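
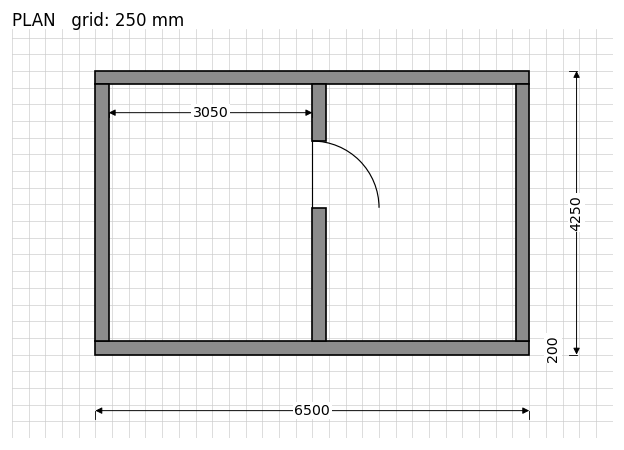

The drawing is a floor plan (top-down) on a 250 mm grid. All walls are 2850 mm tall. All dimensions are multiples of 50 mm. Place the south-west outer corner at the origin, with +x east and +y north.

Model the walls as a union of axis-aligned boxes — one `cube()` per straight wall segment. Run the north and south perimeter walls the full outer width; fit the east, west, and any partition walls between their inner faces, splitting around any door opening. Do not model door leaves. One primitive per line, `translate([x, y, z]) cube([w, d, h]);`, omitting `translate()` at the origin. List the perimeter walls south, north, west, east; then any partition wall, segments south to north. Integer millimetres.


cube([6500, 200, 2850]);
translate([0, 4050, 0]) cube([6500, 200, 2850]);
translate([0, 200, 0]) cube([200, 3850, 2850]);
translate([6300, 200, 0]) cube([200, 3850, 2850]);
translate([3250, 200, 0]) cube([200, 2000, 2850]);
translate([3250, 3200, 0]) cube([200, 850, 2850]);


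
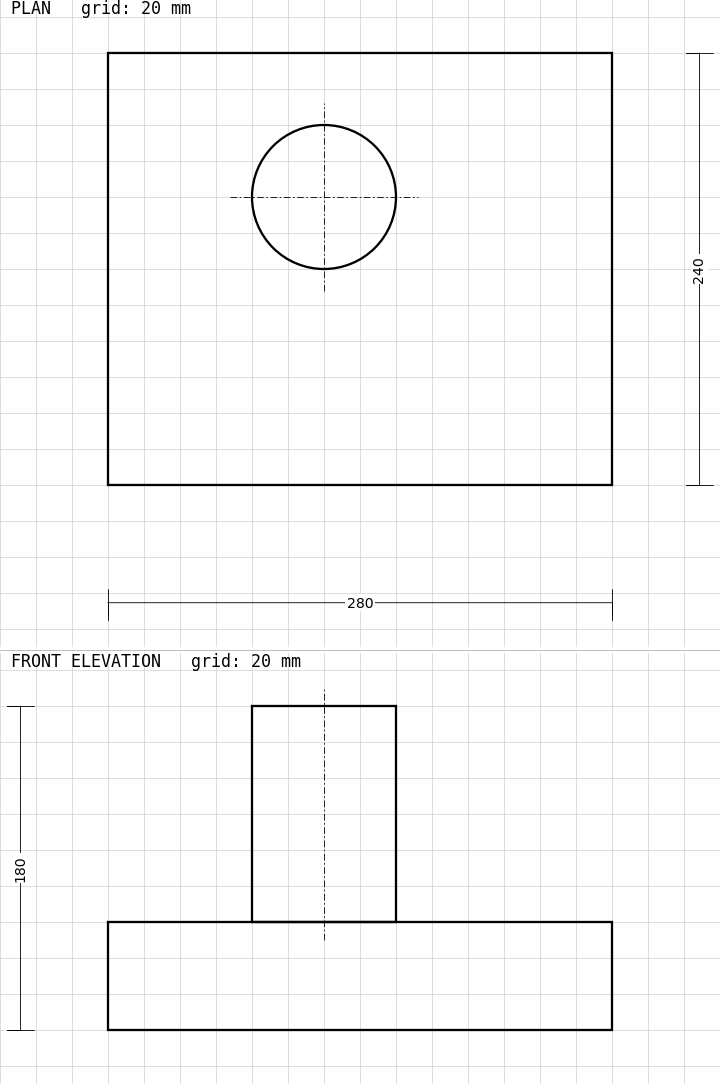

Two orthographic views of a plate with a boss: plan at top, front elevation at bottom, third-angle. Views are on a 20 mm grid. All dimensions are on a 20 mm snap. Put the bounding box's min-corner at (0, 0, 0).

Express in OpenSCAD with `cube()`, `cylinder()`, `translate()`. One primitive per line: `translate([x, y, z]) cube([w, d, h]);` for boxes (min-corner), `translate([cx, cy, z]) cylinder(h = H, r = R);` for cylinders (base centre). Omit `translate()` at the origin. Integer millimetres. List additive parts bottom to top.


cube([280, 240, 60]);
translate([120, 160, 60]) cylinder(h = 120, r = 40);


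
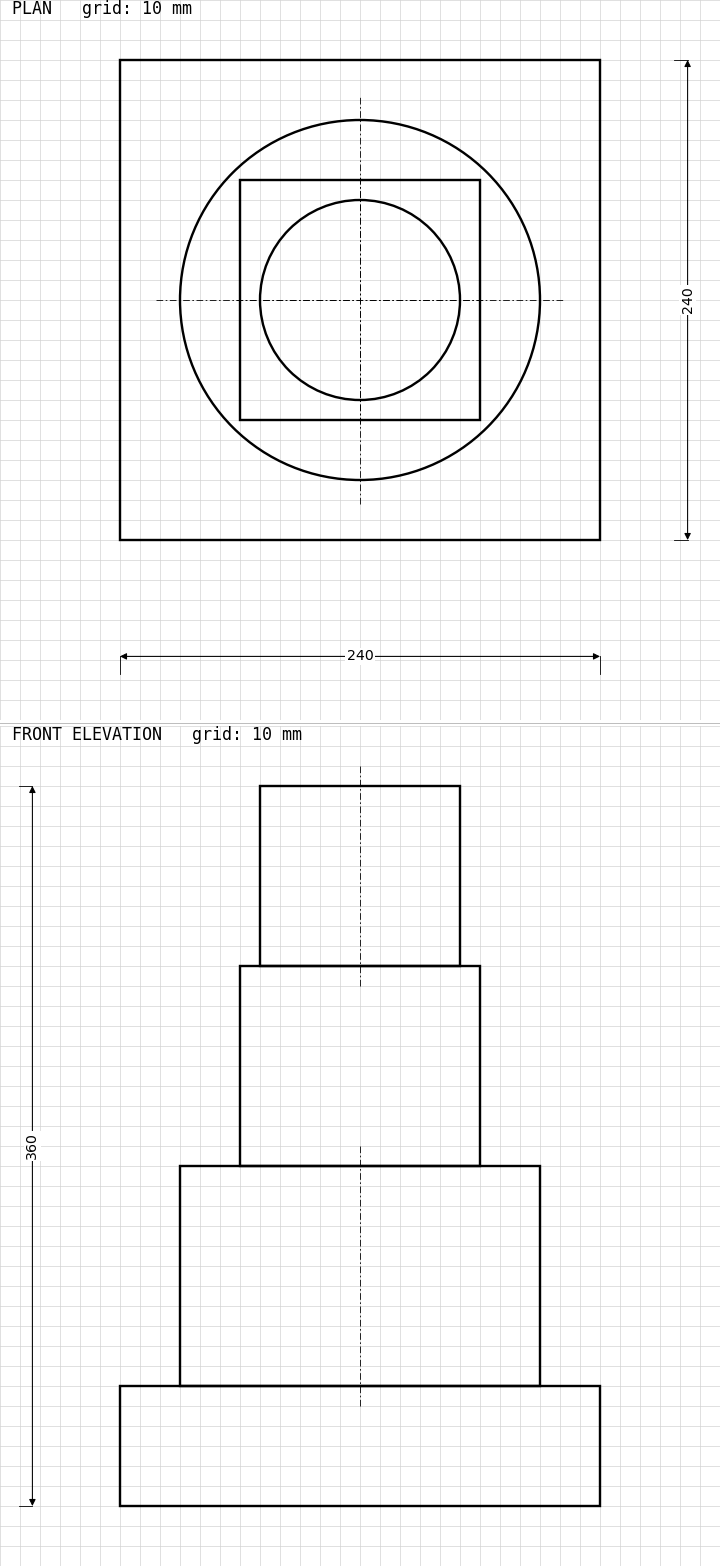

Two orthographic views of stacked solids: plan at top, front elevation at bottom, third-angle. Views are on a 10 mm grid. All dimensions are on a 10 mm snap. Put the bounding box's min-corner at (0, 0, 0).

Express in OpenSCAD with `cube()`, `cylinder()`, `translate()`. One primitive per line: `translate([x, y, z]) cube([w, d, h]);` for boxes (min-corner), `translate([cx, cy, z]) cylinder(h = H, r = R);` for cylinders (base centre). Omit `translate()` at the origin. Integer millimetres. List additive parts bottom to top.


cube([240, 240, 60]);
translate([120, 120, 60]) cylinder(h = 110, r = 90);
translate([60, 60, 170]) cube([120, 120, 100]);
translate([120, 120, 270]) cylinder(h = 90, r = 50);


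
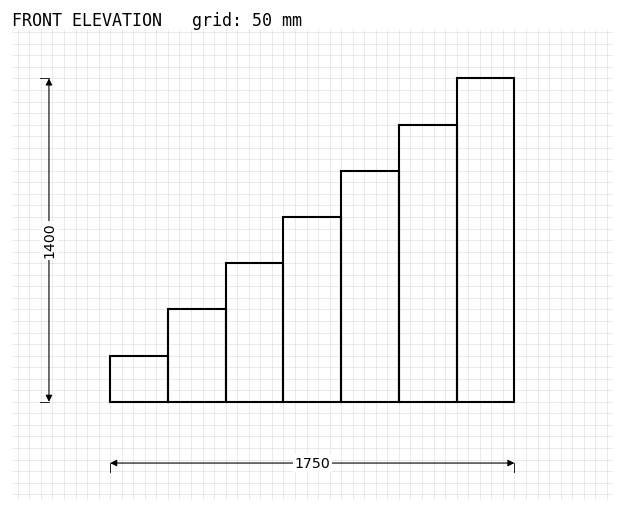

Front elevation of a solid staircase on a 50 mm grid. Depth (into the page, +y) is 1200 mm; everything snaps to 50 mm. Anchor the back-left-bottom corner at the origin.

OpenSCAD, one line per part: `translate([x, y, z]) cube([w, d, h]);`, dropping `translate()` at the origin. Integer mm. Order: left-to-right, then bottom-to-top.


cube([250, 1200, 200]);
translate([250, 0, 0]) cube([250, 1200, 400]);
translate([500, 0, 0]) cube([250, 1200, 600]);
translate([750, 0, 0]) cube([250, 1200, 800]);
translate([1000, 0, 0]) cube([250, 1200, 1000]);
translate([1250, 0, 0]) cube([250, 1200, 1200]);
translate([1500, 0, 0]) cube([250, 1200, 1400]);


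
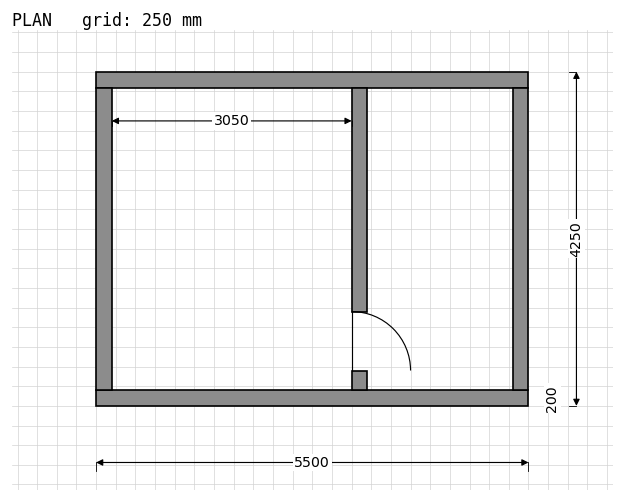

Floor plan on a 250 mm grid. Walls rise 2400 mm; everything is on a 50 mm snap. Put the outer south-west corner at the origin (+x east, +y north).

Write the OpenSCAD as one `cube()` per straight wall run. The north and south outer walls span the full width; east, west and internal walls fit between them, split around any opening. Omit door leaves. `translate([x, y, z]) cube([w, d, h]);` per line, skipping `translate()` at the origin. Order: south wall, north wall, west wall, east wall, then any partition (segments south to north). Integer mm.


cube([5500, 200, 2400]);
translate([0, 4050, 0]) cube([5500, 200, 2400]);
translate([0, 200, 0]) cube([200, 3850, 2400]);
translate([5300, 200, 0]) cube([200, 3850, 2400]);
translate([3250, 200, 0]) cube([200, 250, 2400]);
translate([3250, 1200, 0]) cube([200, 2850, 2400]);


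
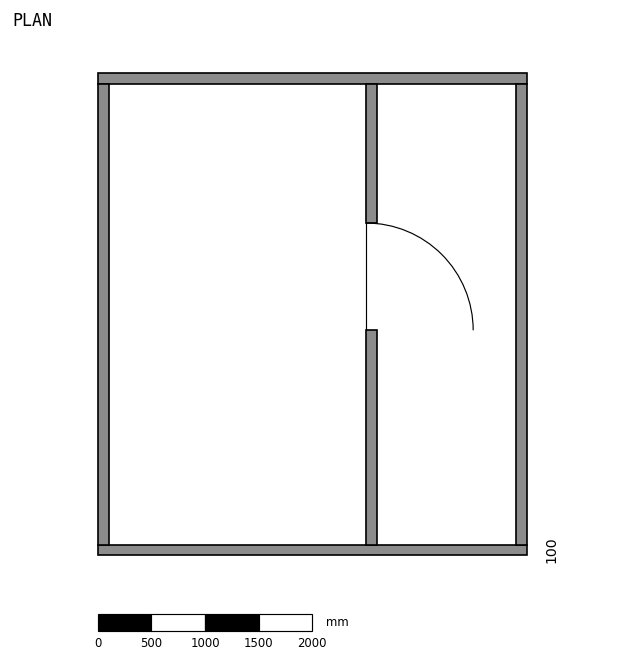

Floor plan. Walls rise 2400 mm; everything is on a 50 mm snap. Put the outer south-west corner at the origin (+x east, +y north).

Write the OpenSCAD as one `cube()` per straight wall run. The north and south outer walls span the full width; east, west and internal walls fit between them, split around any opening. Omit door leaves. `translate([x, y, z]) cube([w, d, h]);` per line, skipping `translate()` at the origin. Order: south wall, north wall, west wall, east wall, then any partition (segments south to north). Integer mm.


cube([4000, 100, 2400]);
translate([0, 4400, 0]) cube([4000, 100, 2400]);
translate([0, 100, 0]) cube([100, 4300, 2400]);
translate([3900, 100, 0]) cube([100, 4300, 2400]);
translate([2500, 100, 0]) cube([100, 2000, 2400]);
translate([2500, 3100, 0]) cube([100, 1300, 2400]);


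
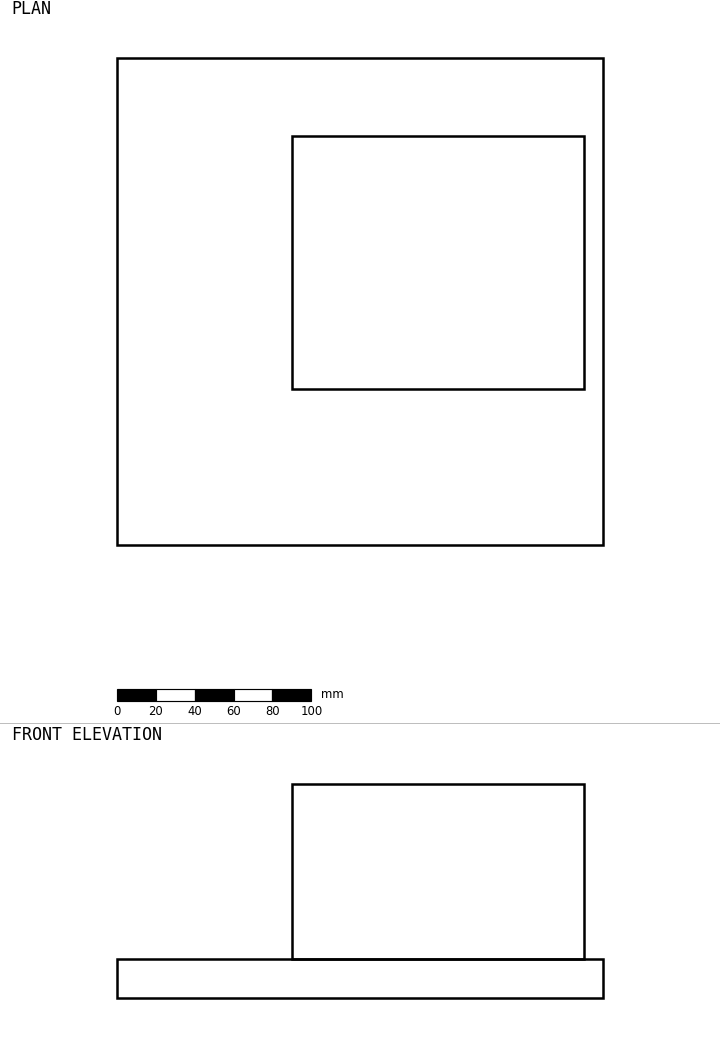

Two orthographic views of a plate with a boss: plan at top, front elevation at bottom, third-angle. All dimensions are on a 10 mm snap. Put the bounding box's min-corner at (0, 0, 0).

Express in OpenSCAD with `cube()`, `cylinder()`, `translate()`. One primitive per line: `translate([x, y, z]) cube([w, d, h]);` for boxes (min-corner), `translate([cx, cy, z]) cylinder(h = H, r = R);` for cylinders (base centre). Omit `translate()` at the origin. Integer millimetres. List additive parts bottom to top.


cube([250, 250, 20]);
translate([90, 80, 20]) cube([150, 130, 90]);


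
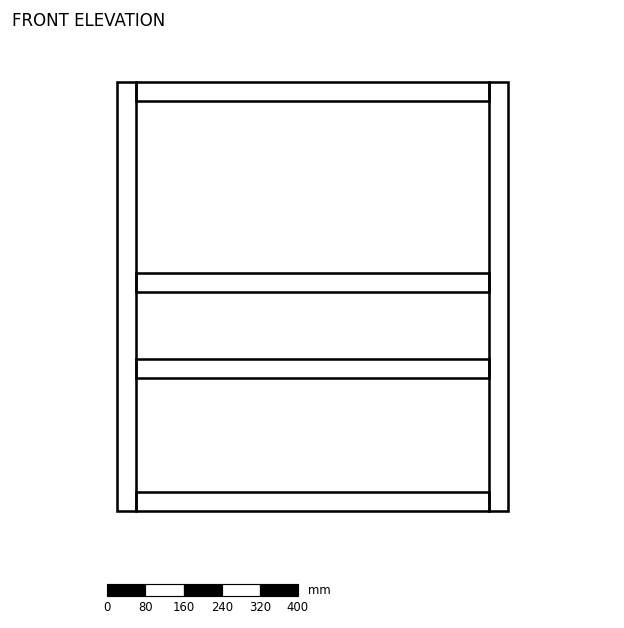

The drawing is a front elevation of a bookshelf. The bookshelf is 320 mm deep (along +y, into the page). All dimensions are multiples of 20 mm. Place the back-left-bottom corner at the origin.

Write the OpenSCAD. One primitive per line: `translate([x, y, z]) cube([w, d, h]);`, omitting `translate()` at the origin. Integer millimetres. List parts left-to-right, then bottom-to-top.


cube([40, 320, 900]);
translate([40, 0, 0]) cube([740, 320, 40]);
translate([40, 0, 280]) cube([740, 320, 40]);
translate([40, 0, 460]) cube([740, 320, 40]);
translate([40, 0, 860]) cube([740, 320, 40]);
translate([780, 0, 0]) cube([40, 320, 900]);


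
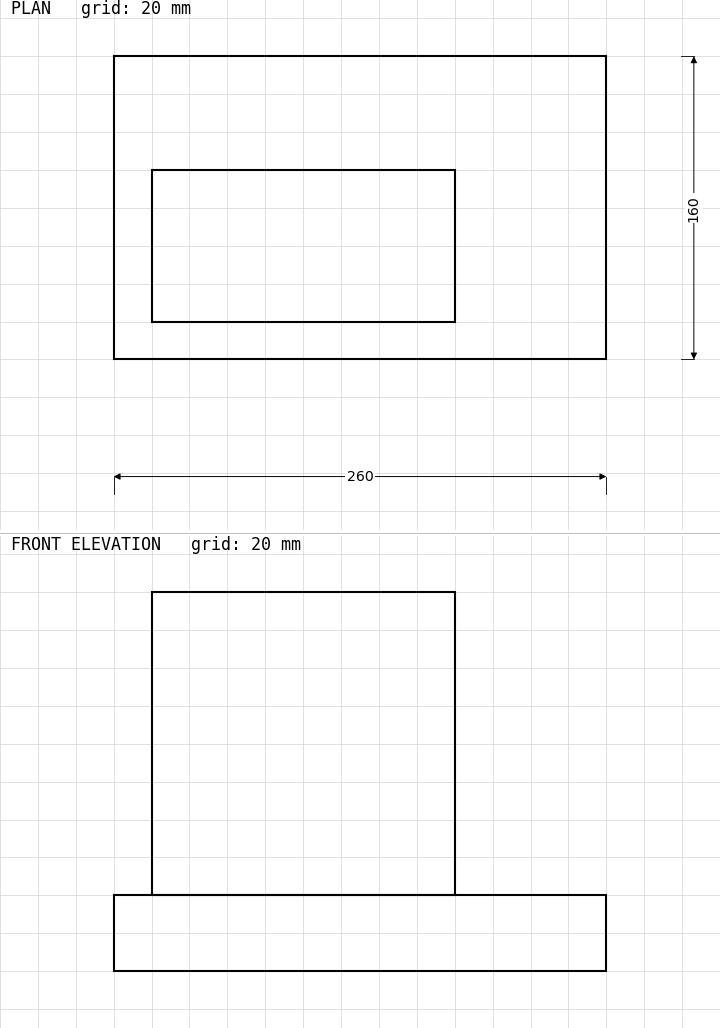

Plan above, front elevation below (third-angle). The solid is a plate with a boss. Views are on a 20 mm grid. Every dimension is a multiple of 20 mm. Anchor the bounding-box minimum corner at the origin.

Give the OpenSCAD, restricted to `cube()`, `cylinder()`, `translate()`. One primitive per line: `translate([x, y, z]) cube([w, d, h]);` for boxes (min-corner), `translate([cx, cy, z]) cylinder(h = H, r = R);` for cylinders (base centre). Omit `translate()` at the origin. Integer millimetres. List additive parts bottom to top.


cube([260, 160, 40]);
translate([20, 20, 40]) cube([160, 80, 160]);


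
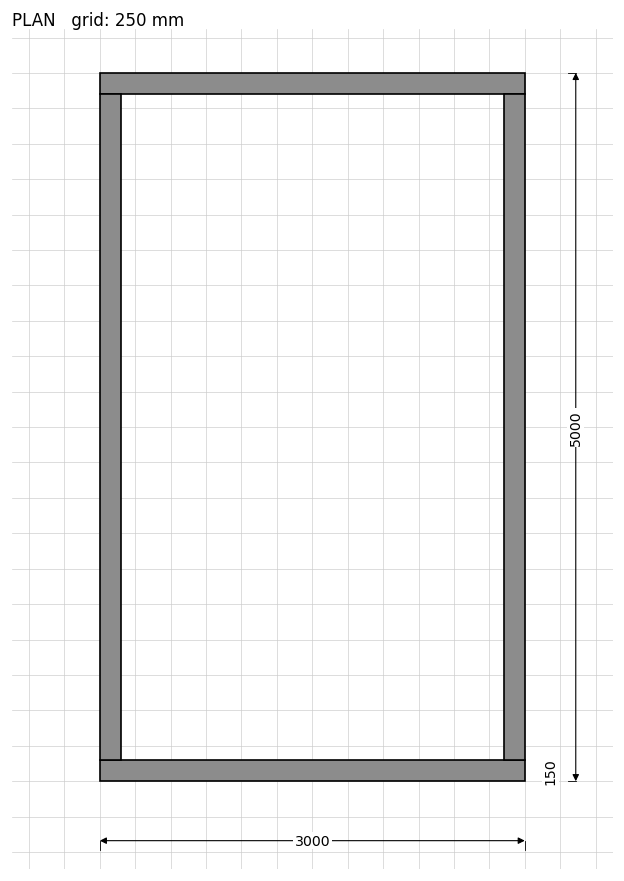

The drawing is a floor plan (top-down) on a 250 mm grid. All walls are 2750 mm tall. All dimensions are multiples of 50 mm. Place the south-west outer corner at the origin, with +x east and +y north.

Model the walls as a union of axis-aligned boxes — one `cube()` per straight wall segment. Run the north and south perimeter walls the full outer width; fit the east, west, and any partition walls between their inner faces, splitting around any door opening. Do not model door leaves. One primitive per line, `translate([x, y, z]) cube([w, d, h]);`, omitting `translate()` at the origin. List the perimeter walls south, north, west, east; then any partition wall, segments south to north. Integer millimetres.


cube([3000, 150, 2750]);
translate([0, 4850, 0]) cube([3000, 150, 2750]);
translate([0, 150, 0]) cube([150, 4700, 2750]);
translate([2850, 150, 0]) cube([150, 4700, 2750]);


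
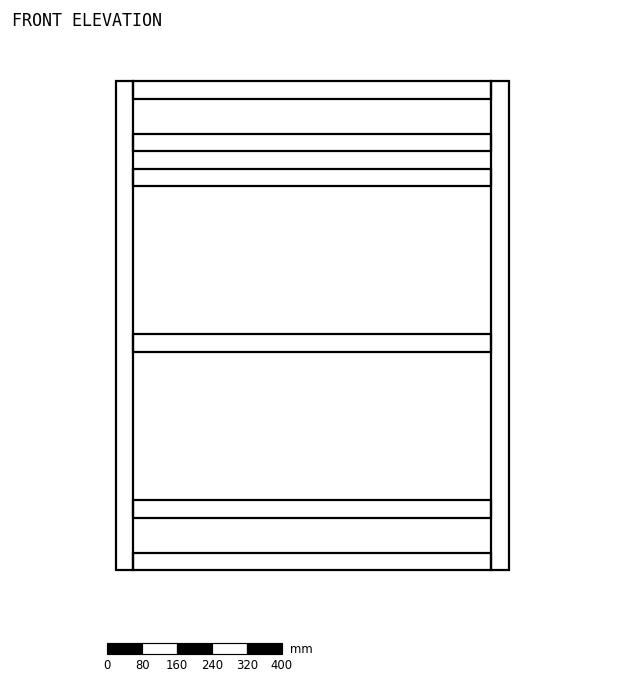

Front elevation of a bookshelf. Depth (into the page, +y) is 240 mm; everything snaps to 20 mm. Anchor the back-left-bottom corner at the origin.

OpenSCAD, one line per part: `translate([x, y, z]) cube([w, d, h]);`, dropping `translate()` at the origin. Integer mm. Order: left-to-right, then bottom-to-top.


cube([40, 240, 1120]);
translate([40, 0, 0]) cube([820, 240, 40]);
translate([40, 0, 120]) cube([820, 240, 40]);
translate([40, 0, 500]) cube([820, 240, 40]);
translate([40, 0, 880]) cube([820, 240, 40]);
translate([40, 0, 960]) cube([820, 240, 40]);
translate([40, 0, 1080]) cube([820, 240, 40]);
translate([860, 0, 0]) cube([40, 240, 1120]);


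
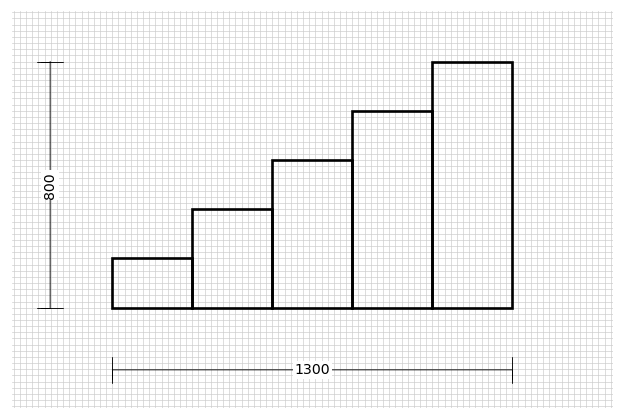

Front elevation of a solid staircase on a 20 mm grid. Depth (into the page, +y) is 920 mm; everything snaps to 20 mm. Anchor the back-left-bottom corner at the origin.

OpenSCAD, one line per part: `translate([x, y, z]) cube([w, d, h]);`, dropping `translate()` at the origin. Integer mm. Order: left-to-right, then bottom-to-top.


cube([260, 920, 160]);
translate([260, 0, 0]) cube([260, 920, 320]);
translate([520, 0, 0]) cube([260, 920, 480]);
translate([780, 0, 0]) cube([260, 920, 640]);
translate([1040, 0, 0]) cube([260, 920, 800]);


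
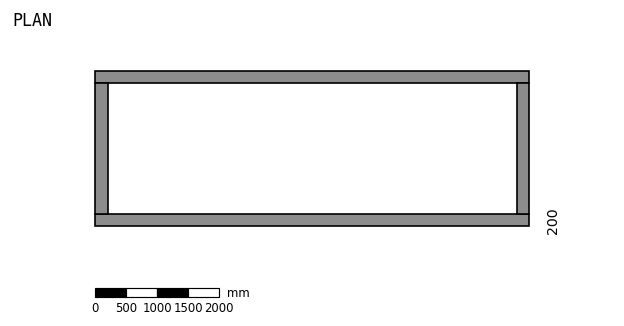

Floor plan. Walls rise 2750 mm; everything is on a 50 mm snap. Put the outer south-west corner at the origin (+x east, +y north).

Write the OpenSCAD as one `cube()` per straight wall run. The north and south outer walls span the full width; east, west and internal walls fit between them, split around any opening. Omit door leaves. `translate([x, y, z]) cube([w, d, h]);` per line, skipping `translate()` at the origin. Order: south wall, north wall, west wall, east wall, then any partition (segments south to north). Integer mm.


cube([7000, 200, 2750]);
translate([0, 2300, 0]) cube([7000, 200, 2750]);
translate([0, 200, 0]) cube([200, 2100, 2750]);
translate([6800, 200, 0]) cube([200, 2100, 2750]);


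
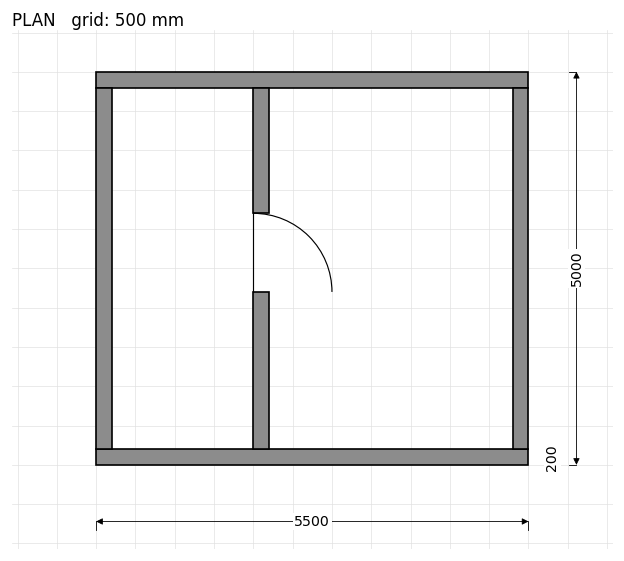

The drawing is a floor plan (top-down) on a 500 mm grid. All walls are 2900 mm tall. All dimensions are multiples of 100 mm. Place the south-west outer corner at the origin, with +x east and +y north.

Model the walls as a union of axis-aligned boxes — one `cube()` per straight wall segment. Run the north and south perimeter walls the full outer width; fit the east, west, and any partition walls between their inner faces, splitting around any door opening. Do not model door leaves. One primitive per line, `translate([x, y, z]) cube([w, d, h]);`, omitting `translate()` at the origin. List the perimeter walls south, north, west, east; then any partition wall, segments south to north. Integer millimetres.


cube([5500, 200, 2900]);
translate([0, 4800, 0]) cube([5500, 200, 2900]);
translate([0, 200, 0]) cube([200, 4600, 2900]);
translate([5300, 200, 0]) cube([200, 4600, 2900]);
translate([2000, 200, 0]) cube([200, 2000, 2900]);
translate([2000, 3200, 0]) cube([200, 1600, 2900]);


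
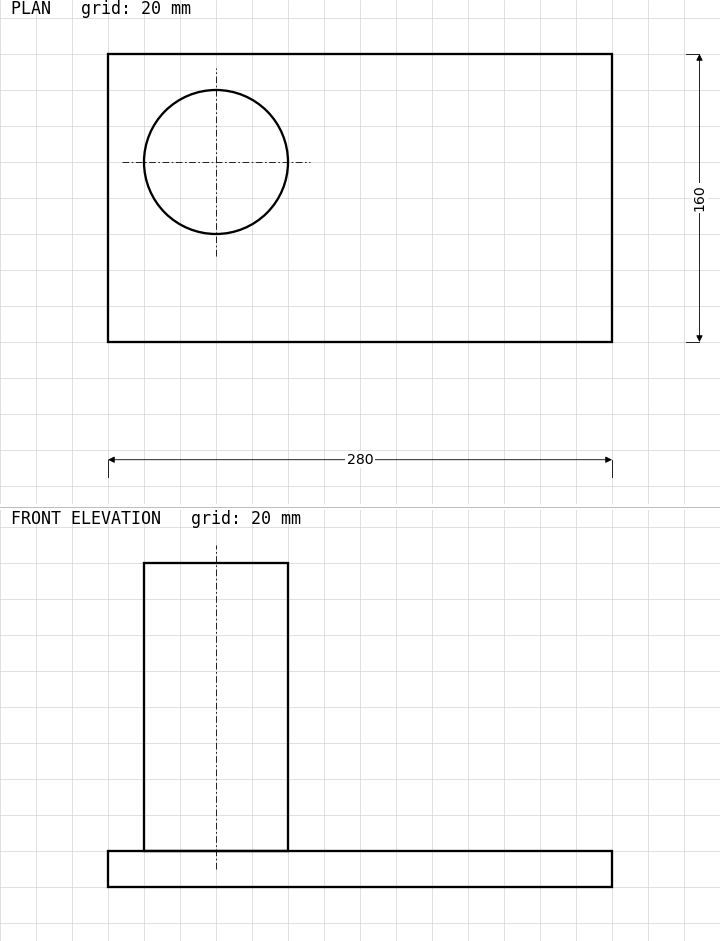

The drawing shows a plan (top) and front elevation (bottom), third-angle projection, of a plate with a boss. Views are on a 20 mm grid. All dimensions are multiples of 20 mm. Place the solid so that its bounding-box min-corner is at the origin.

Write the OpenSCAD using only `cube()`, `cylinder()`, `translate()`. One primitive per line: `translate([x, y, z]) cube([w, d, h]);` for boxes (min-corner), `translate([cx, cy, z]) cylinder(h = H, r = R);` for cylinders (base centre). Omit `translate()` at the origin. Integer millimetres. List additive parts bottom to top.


cube([280, 160, 20]);
translate([60, 100, 20]) cylinder(h = 160, r = 40);


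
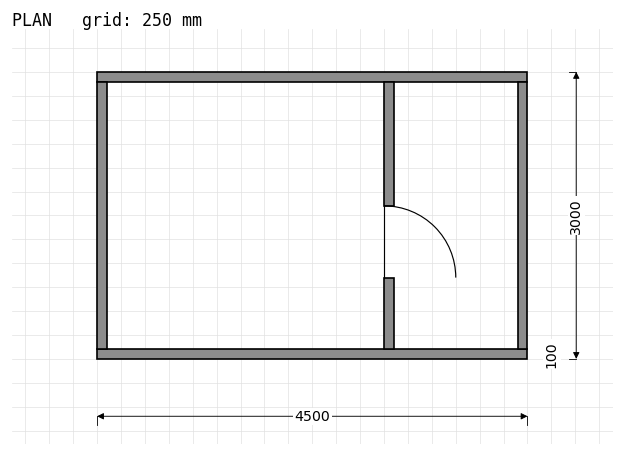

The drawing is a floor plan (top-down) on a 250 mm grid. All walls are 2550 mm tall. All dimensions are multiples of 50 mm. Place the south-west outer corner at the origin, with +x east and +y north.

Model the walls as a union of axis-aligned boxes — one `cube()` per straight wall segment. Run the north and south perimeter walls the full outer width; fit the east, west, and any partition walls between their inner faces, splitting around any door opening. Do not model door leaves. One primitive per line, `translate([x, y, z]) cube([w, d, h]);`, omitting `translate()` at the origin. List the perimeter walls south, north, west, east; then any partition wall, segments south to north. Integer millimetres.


cube([4500, 100, 2550]);
translate([0, 2900, 0]) cube([4500, 100, 2550]);
translate([0, 100, 0]) cube([100, 2800, 2550]);
translate([4400, 100, 0]) cube([100, 2800, 2550]);
translate([3000, 100, 0]) cube([100, 750, 2550]);
translate([3000, 1600, 0]) cube([100, 1300, 2550]);


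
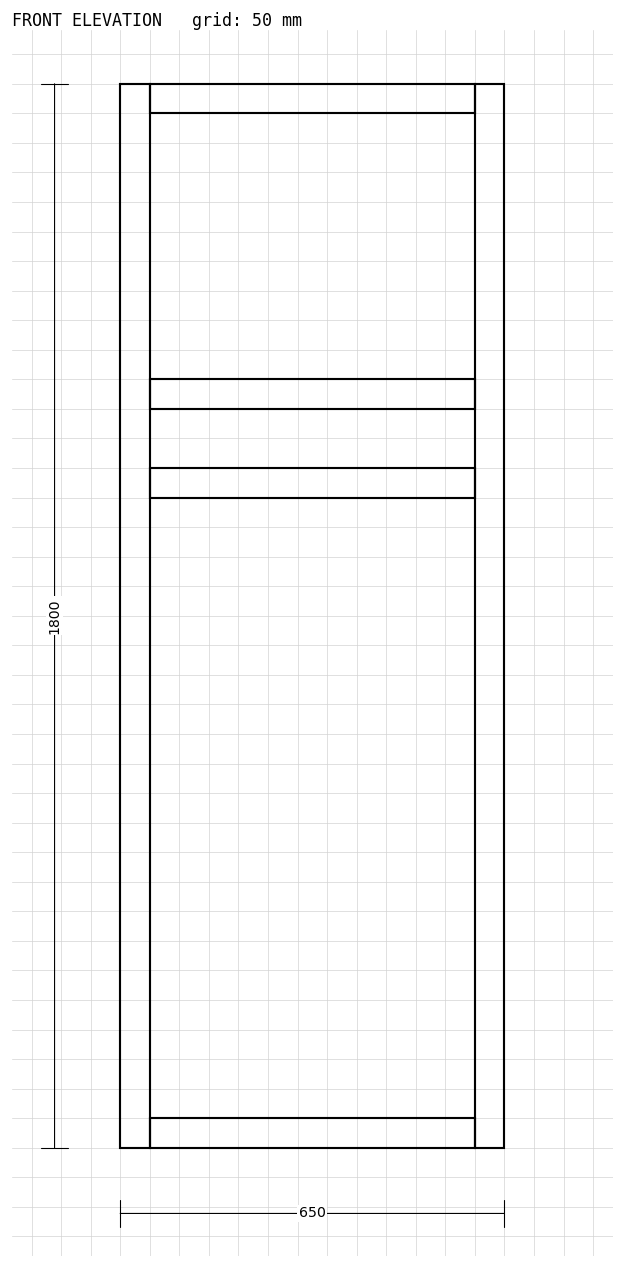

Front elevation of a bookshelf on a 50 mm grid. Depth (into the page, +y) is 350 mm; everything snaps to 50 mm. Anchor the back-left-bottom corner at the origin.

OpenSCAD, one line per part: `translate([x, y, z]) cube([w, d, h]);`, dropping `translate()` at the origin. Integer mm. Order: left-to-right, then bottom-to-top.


cube([50, 350, 1800]);
translate([50, 0, 0]) cube([550, 350, 50]);
translate([50, 0, 1100]) cube([550, 350, 50]);
translate([50, 0, 1250]) cube([550, 350, 50]);
translate([50, 0, 1750]) cube([550, 350, 50]);
translate([600, 0, 0]) cube([50, 350, 1800]);


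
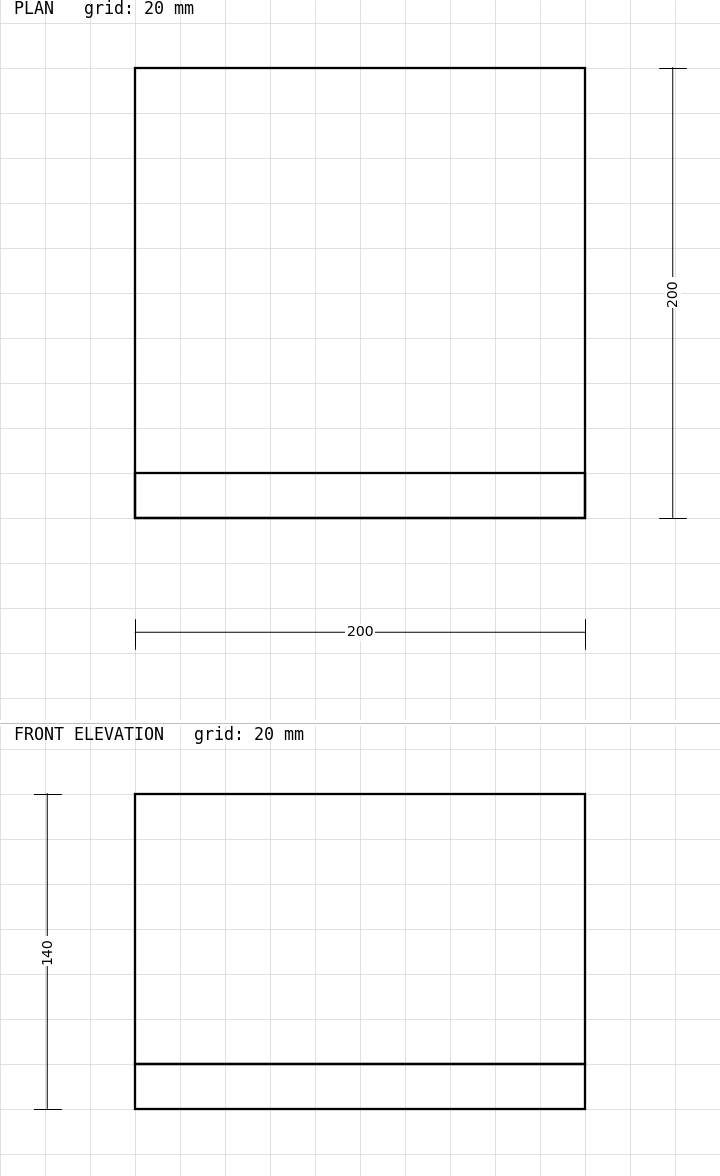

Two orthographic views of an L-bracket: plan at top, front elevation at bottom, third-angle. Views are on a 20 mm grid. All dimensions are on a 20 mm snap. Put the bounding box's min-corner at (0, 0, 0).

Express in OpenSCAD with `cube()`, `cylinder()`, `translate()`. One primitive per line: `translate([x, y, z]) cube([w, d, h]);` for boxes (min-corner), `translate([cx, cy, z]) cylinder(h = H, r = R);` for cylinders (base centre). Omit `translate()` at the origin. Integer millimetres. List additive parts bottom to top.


cube([200, 200, 20]);
translate([0, 0, 20]) cube([200, 20, 120]);


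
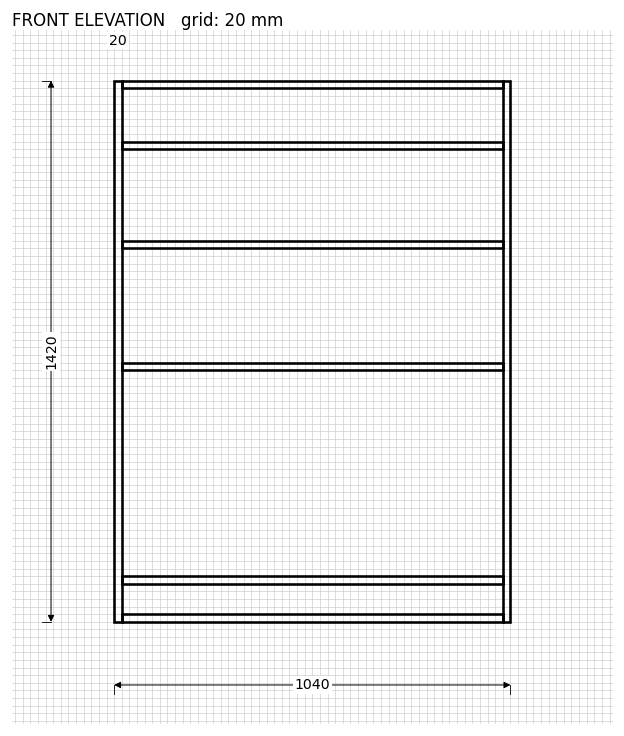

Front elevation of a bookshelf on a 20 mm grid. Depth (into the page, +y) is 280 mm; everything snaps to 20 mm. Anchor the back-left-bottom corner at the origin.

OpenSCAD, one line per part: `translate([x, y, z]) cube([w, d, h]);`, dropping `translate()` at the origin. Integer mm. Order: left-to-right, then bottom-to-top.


cube([20, 280, 1420]);
translate([20, 0, 0]) cube([1000, 280, 20]);
translate([20, 0, 100]) cube([1000, 280, 20]);
translate([20, 0, 660]) cube([1000, 280, 20]);
translate([20, 0, 980]) cube([1000, 280, 20]);
translate([20, 0, 1240]) cube([1000, 280, 20]);
translate([20, 0, 1400]) cube([1000, 280, 20]);
translate([1020, 0, 0]) cube([20, 280, 1420]);


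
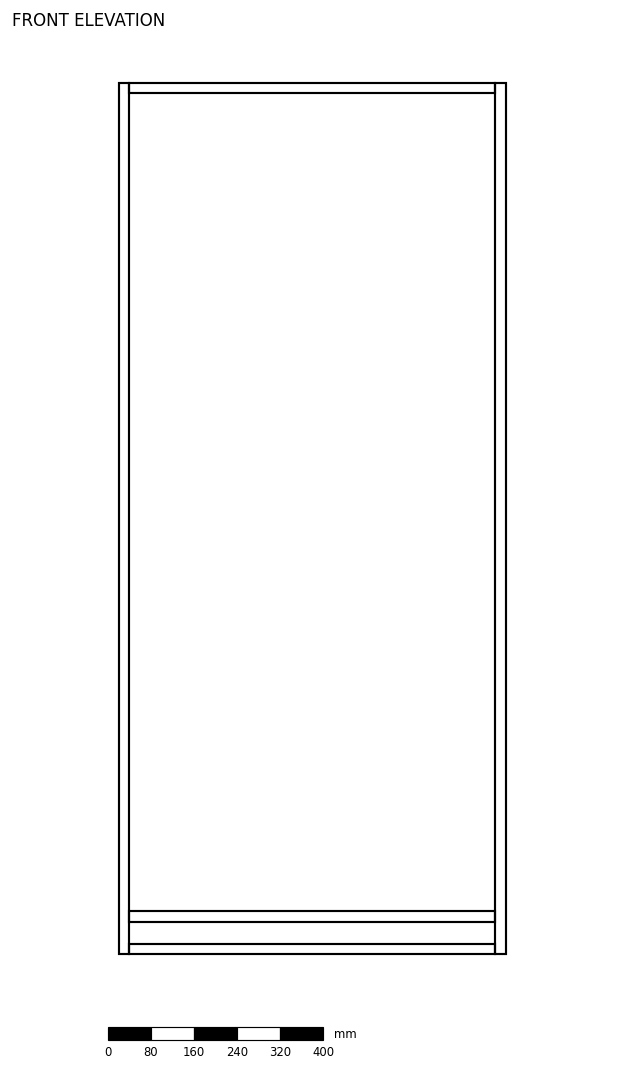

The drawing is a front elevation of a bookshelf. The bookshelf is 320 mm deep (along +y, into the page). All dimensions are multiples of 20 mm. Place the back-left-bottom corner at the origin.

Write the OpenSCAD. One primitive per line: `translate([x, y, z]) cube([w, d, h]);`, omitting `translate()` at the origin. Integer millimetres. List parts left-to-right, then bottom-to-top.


cube([20, 320, 1620]);
translate([20, 0, 0]) cube([680, 320, 20]);
translate([20, 0, 60]) cube([680, 320, 20]);
translate([20, 0, 1600]) cube([680, 320, 20]);
translate([700, 0, 0]) cube([20, 320, 1620]);


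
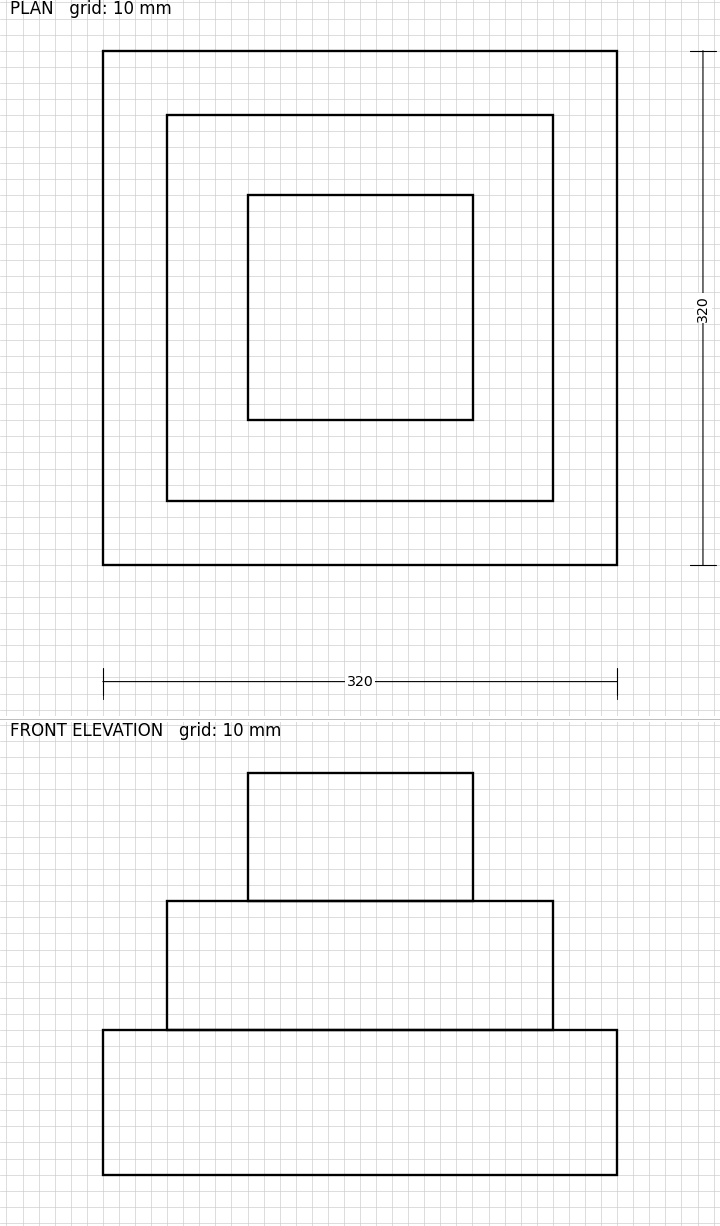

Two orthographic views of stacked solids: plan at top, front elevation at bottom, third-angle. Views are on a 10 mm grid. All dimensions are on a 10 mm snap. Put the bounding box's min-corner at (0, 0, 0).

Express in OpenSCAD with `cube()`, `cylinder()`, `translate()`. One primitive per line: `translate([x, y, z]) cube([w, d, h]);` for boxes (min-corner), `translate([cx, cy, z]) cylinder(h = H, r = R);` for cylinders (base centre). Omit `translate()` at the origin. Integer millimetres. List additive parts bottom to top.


cube([320, 320, 90]);
translate([40, 40, 90]) cube([240, 240, 80]);
translate([90, 90, 170]) cube([140, 140, 80]);


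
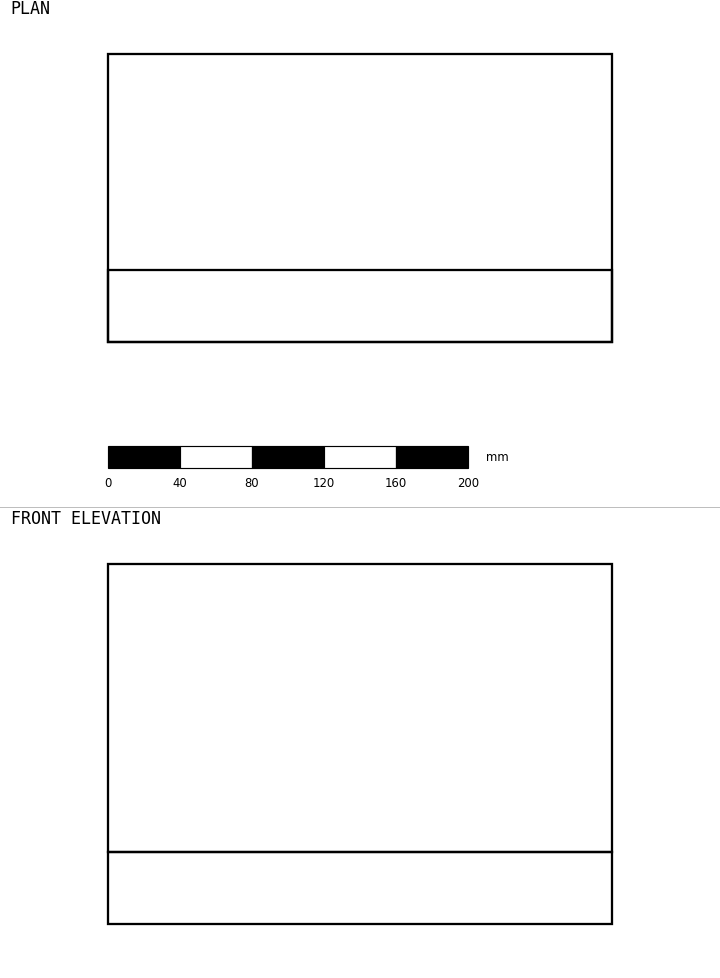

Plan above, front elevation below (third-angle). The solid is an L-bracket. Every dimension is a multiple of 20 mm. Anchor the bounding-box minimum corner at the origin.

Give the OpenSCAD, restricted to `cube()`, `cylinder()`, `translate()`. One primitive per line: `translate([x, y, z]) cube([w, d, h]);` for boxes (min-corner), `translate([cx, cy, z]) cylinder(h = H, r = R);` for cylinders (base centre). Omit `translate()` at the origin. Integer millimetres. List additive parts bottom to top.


cube([280, 160, 40]);
translate([0, 0, 40]) cube([280, 40, 160]);


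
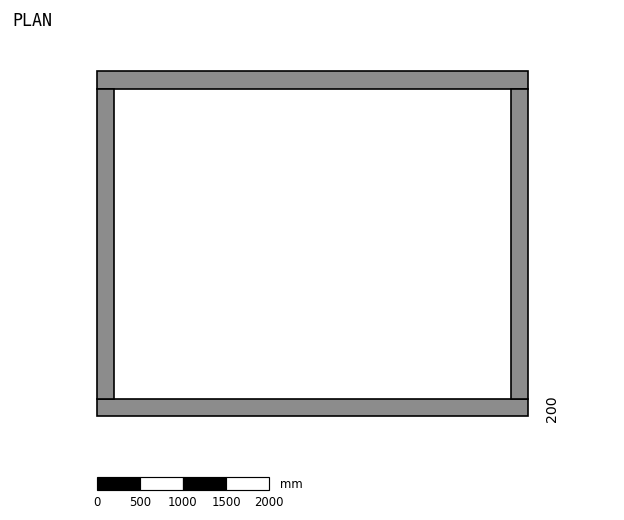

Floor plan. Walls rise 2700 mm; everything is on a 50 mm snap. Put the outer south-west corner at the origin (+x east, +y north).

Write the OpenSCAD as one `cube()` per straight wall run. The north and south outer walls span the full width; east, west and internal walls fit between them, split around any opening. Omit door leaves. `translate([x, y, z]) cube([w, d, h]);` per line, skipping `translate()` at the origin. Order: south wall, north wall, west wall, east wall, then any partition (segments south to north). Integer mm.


cube([5000, 200, 2700]);
translate([0, 3800, 0]) cube([5000, 200, 2700]);
translate([0, 200, 0]) cube([200, 3600, 2700]);
translate([4800, 200, 0]) cube([200, 3600, 2700]);


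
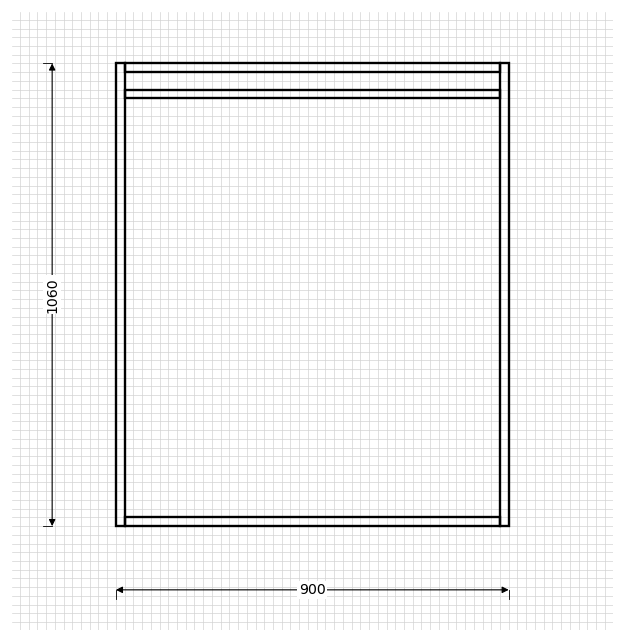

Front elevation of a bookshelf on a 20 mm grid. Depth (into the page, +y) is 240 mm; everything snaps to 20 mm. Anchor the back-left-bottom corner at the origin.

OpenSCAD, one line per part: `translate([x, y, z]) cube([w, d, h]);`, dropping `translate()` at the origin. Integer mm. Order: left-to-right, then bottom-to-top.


cube([20, 240, 1060]);
translate([20, 0, 0]) cube([860, 240, 20]);
translate([20, 0, 980]) cube([860, 240, 20]);
translate([20, 0, 1040]) cube([860, 240, 20]);
translate([880, 0, 0]) cube([20, 240, 1060]);


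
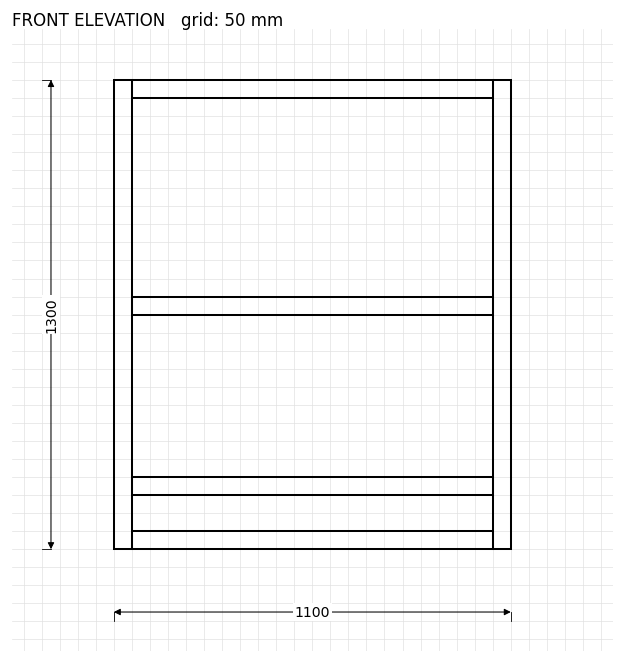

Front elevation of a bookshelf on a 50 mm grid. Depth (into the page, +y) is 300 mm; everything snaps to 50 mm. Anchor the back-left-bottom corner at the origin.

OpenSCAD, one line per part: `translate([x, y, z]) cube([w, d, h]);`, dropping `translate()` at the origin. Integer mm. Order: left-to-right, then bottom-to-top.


cube([50, 300, 1300]);
translate([50, 0, 0]) cube([1000, 300, 50]);
translate([50, 0, 150]) cube([1000, 300, 50]);
translate([50, 0, 650]) cube([1000, 300, 50]);
translate([50, 0, 1250]) cube([1000, 300, 50]);
translate([1050, 0, 0]) cube([50, 300, 1300]);


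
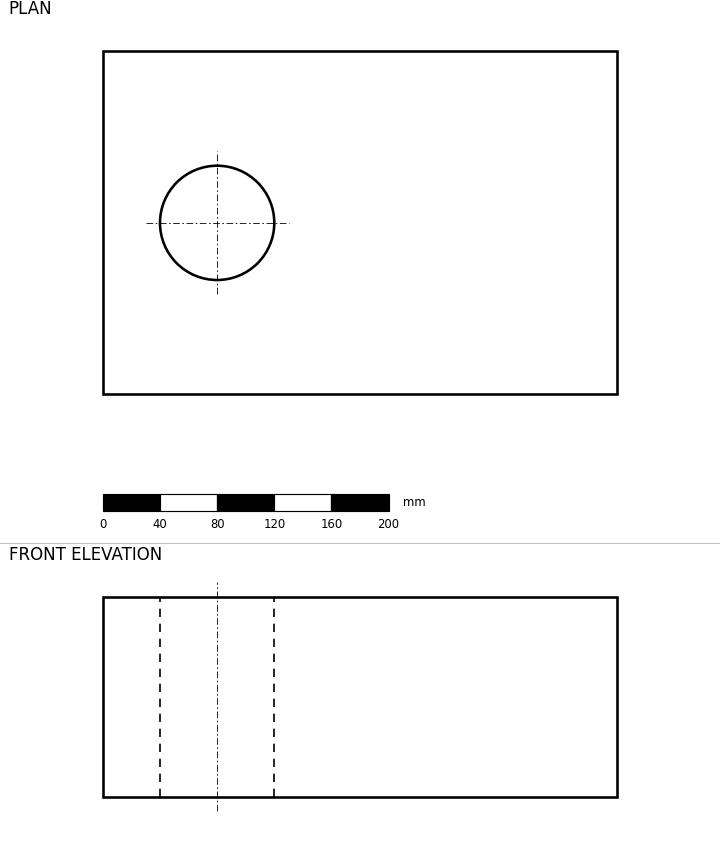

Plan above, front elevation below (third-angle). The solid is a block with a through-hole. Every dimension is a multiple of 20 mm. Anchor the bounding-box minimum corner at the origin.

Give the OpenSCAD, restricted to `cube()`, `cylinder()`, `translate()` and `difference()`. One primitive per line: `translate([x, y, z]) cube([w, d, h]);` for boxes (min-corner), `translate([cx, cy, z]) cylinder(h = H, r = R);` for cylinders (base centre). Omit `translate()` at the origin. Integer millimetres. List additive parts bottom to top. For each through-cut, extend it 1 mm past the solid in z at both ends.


difference() {
  cube([360, 240, 140]);
  translate([80, 120, -1]) cylinder(h = 142, r = 40);
}


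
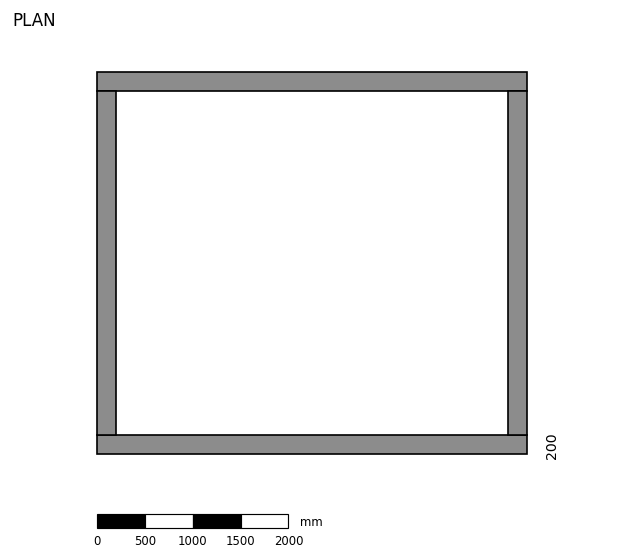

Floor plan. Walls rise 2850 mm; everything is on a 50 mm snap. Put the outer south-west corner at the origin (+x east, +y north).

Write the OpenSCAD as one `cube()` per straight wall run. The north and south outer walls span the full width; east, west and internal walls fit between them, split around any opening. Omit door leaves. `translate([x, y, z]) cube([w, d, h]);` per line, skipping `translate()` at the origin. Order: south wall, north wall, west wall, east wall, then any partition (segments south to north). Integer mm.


cube([4500, 200, 2850]);
translate([0, 3800, 0]) cube([4500, 200, 2850]);
translate([0, 200, 0]) cube([200, 3600, 2850]);
translate([4300, 200, 0]) cube([200, 3600, 2850]);


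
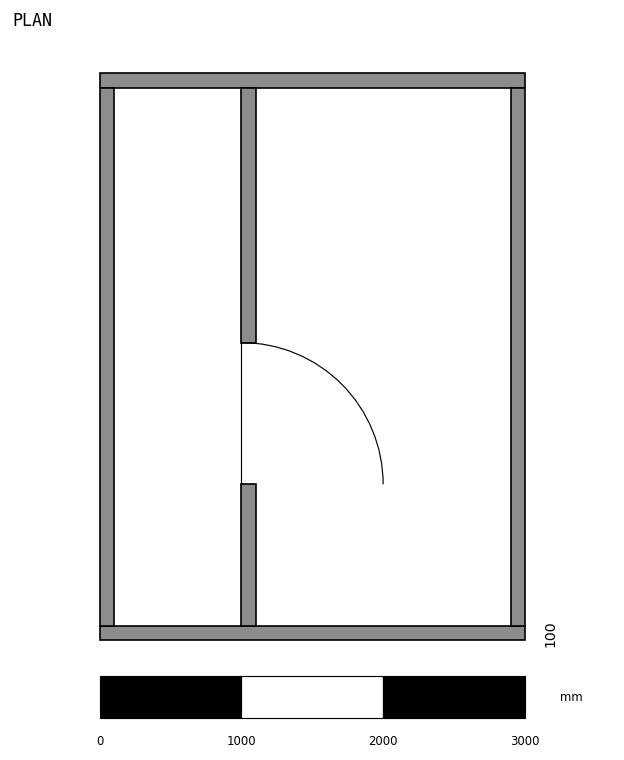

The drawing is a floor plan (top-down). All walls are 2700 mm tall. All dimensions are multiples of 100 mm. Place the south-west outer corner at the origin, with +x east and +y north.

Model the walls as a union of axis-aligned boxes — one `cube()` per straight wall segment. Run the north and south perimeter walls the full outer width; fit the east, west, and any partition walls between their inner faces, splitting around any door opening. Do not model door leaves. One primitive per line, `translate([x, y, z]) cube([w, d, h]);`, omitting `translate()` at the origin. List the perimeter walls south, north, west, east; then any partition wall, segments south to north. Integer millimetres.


cube([3000, 100, 2700]);
translate([0, 3900, 0]) cube([3000, 100, 2700]);
translate([0, 100, 0]) cube([100, 3800, 2700]);
translate([2900, 100, 0]) cube([100, 3800, 2700]);
translate([1000, 100, 0]) cube([100, 1000, 2700]);
translate([1000, 2100, 0]) cube([100, 1800, 2700]);


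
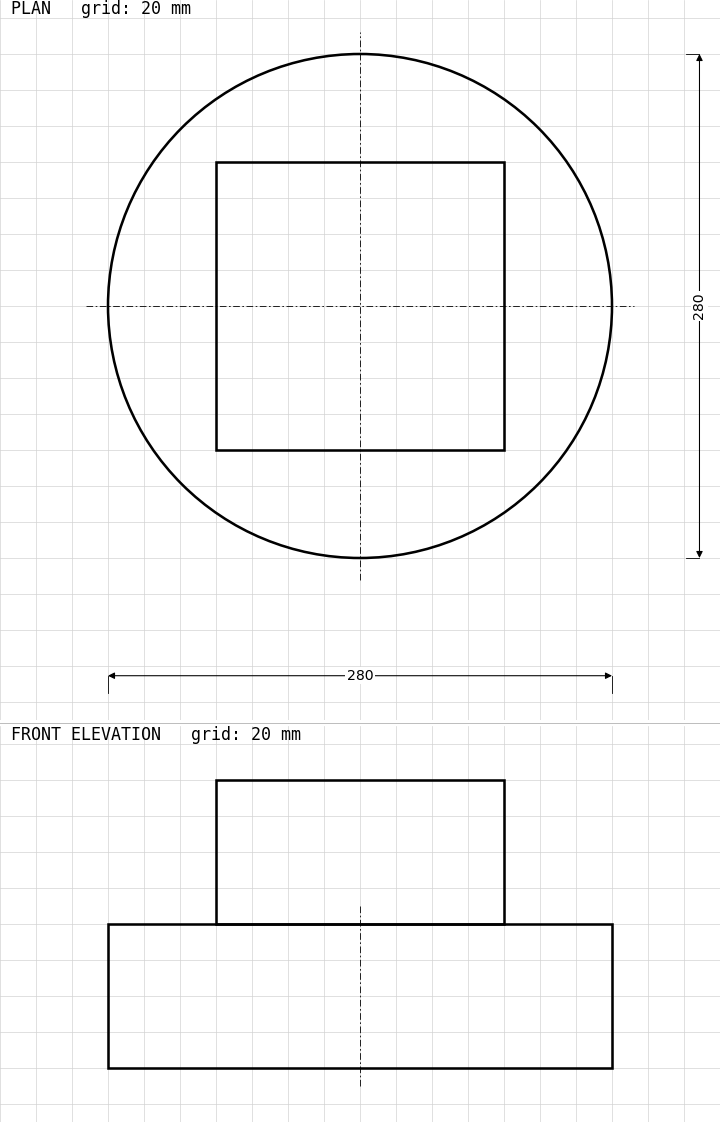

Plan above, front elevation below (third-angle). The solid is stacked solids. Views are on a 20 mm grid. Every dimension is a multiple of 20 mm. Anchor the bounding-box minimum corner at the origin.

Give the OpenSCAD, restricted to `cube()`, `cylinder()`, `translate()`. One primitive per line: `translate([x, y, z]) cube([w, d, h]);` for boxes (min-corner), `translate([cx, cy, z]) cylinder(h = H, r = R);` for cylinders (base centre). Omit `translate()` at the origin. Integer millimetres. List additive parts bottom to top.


translate([140, 140, 0]) cylinder(h = 80, r = 140);
translate([60, 60, 80]) cube([160, 160, 80]);


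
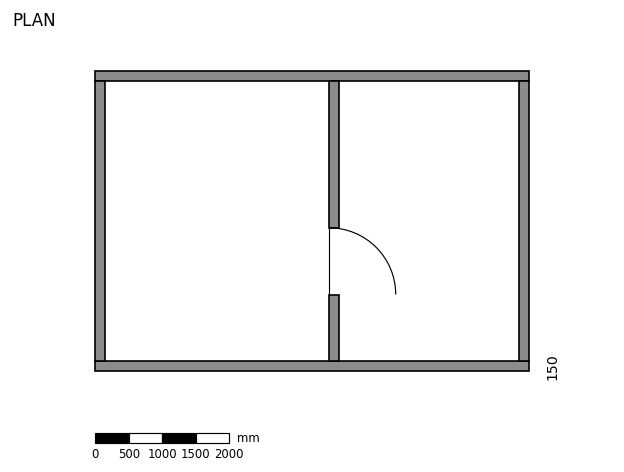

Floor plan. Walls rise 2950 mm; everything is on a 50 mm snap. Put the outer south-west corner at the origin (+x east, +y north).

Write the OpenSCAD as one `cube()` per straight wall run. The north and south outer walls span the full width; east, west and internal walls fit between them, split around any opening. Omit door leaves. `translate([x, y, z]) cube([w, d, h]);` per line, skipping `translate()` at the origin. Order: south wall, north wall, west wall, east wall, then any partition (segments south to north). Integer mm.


cube([6500, 150, 2950]);
translate([0, 4350, 0]) cube([6500, 150, 2950]);
translate([0, 150, 0]) cube([150, 4200, 2950]);
translate([6350, 150, 0]) cube([150, 4200, 2950]);
translate([3500, 150, 0]) cube([150, 1000, 2950]);
translate([3500, 2150, 0]) cube([150, 2200, 2950]);


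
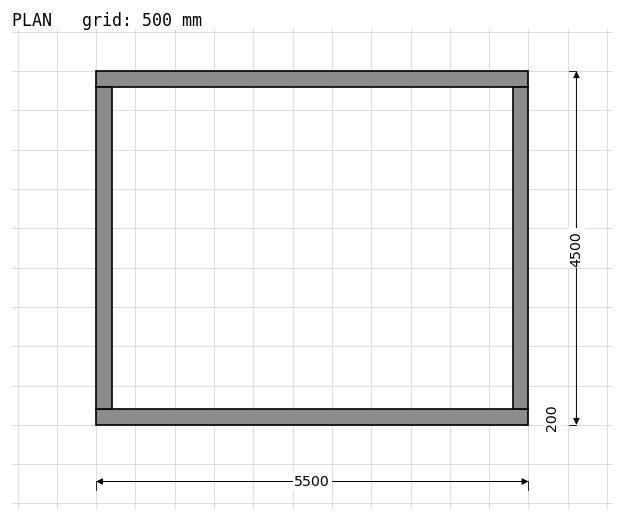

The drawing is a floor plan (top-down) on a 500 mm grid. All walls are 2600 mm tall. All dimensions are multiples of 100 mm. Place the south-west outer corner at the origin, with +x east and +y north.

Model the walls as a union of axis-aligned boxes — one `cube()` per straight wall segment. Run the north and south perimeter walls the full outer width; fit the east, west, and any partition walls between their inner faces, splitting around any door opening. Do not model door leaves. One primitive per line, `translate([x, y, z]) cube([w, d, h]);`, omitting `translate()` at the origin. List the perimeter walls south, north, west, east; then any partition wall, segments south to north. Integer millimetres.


cube([5500, 200, 2600]);
translate([0, 4300, 0]) cube([5500, 200, 2600]);
translate([0, 200, 0]) cube([200, 4100, 2600]);
translate([5300, 200, 0]) cube([200, 4100, 2600]);


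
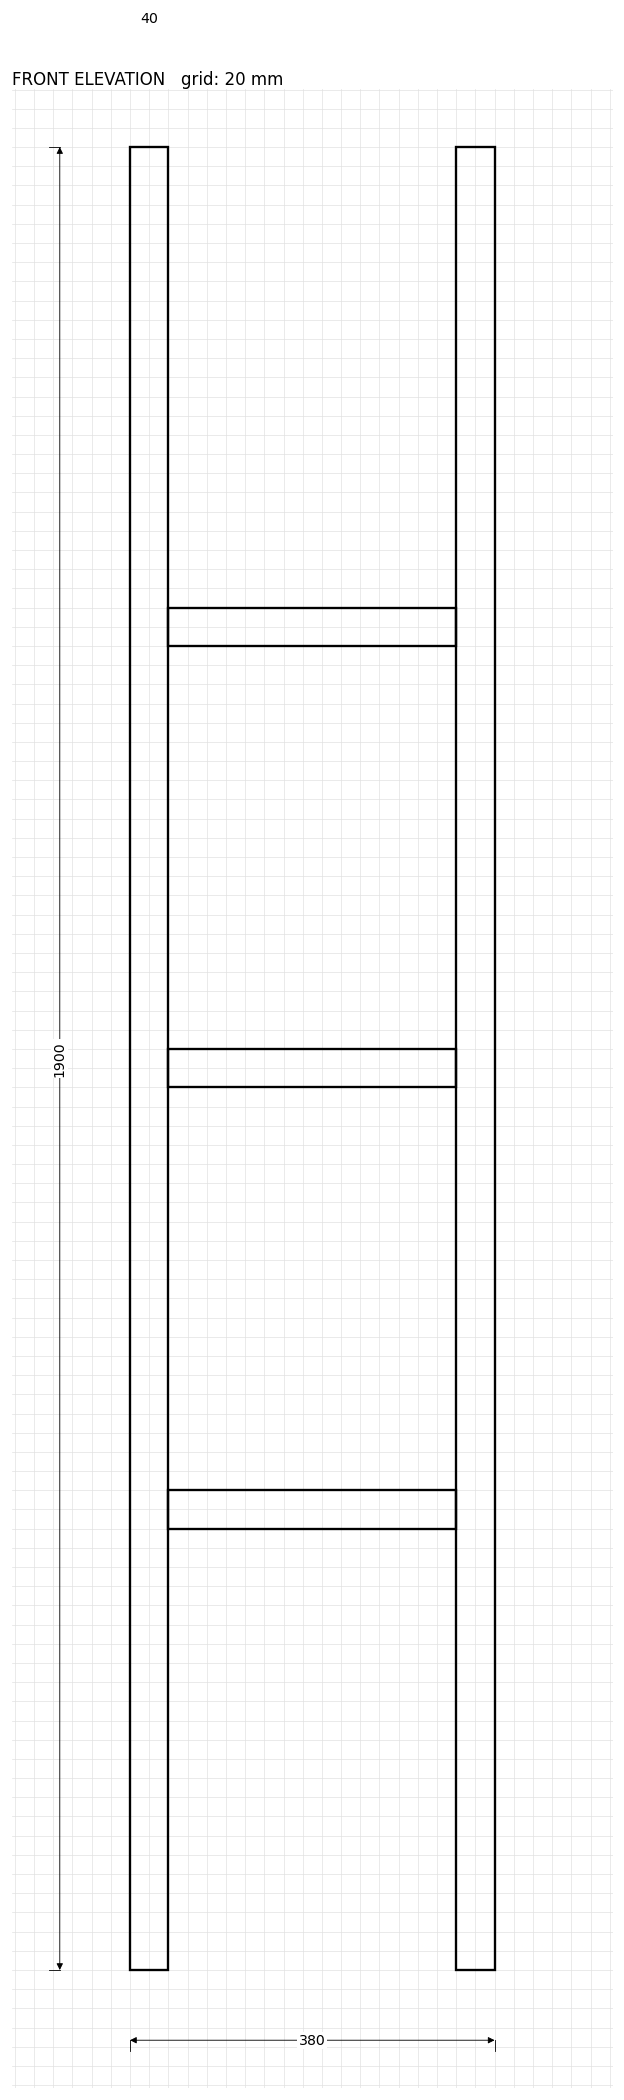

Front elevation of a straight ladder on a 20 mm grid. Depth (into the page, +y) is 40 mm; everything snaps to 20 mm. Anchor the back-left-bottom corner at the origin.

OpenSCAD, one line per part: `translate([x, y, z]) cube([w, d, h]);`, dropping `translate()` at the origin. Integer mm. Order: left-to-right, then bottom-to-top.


cube([40, 40, 1900]);
translate([40, 0, 460]) cube([300, 40, 40]);
translate([40, 0, 920]) cube([300, 40, 40]);
translate([40, 0, 1380]) cube([300, 40, 40]);
translate([340, 0, 0]) cube([40, 40, 1900]);


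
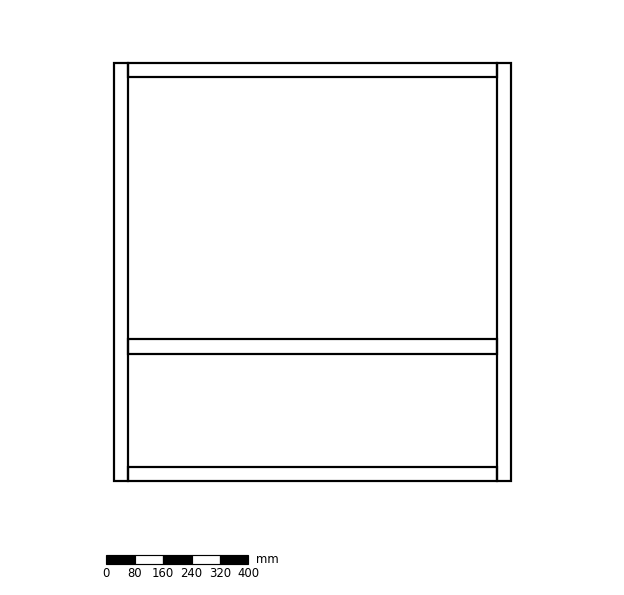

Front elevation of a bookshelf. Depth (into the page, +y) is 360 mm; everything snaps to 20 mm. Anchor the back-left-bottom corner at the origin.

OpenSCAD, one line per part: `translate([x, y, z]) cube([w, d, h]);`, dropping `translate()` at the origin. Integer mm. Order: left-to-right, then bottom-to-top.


cube([40, 360, 1180]);
translate([40, 0, 0]) cube([1040, 360, 40]);
translate([40, 0, 360]) cube([1040, 360, 40]);
translate([40, 0, 1140]) cube([1040, 360, 40]);
translate([1080, 0, 0]) cube([40, 360, 1180]);


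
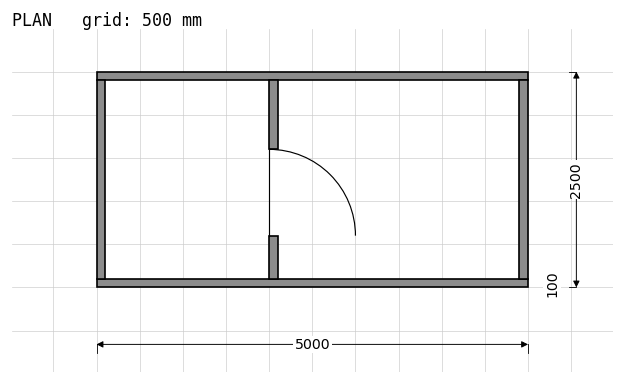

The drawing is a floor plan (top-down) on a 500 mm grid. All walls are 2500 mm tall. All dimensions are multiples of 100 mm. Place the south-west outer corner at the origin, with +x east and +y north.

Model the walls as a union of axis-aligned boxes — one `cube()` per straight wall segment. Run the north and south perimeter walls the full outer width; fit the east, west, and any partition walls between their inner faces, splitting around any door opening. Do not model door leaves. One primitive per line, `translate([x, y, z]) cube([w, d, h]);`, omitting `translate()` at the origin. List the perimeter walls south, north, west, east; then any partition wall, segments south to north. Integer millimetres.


cube([5000, 100, 2500]);
translate([0, 2400, 0]) cube([5000, 100, 2500]);
translate([0, 100, 0]) cube([100, 2300, 2500]);
translate([4900, 100, 0]) cube([100, 2300, 2500]);
translate([2000, 100, 0]) cube([100, 500, 2500]);
translate([2000, 1600, 0]) cube([100, 800, 2500]);


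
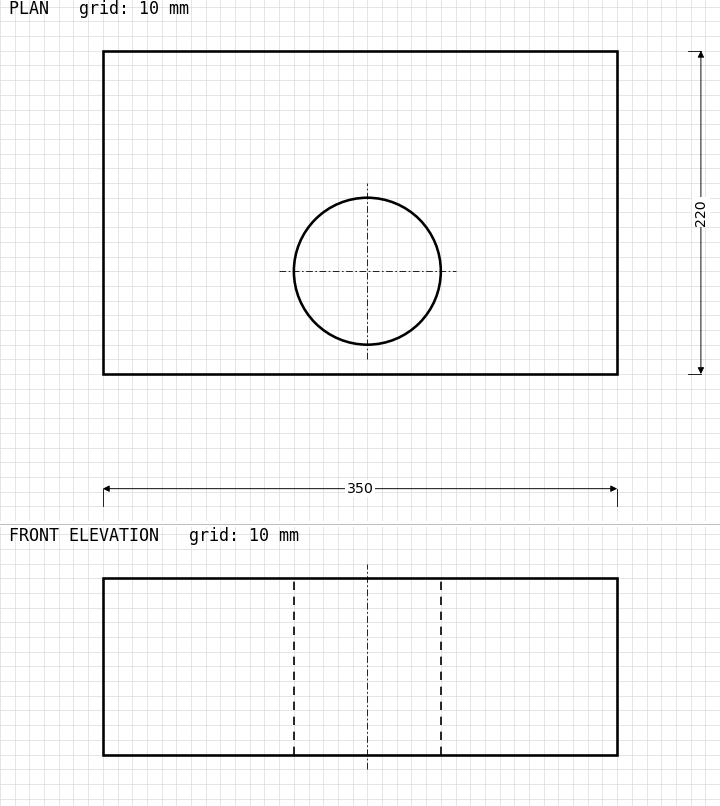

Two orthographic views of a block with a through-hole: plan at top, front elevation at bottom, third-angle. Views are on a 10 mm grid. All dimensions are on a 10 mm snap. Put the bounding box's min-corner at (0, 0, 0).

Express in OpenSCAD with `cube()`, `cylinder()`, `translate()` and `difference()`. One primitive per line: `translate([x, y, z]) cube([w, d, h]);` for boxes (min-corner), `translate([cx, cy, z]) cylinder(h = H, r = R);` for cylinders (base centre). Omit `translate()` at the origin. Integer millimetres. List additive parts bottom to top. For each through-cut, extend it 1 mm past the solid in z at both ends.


difference() {
  cube([350, 220, 120]);
  translate([180, 70, -1]) cylinder(h = 122, r = 50);
}


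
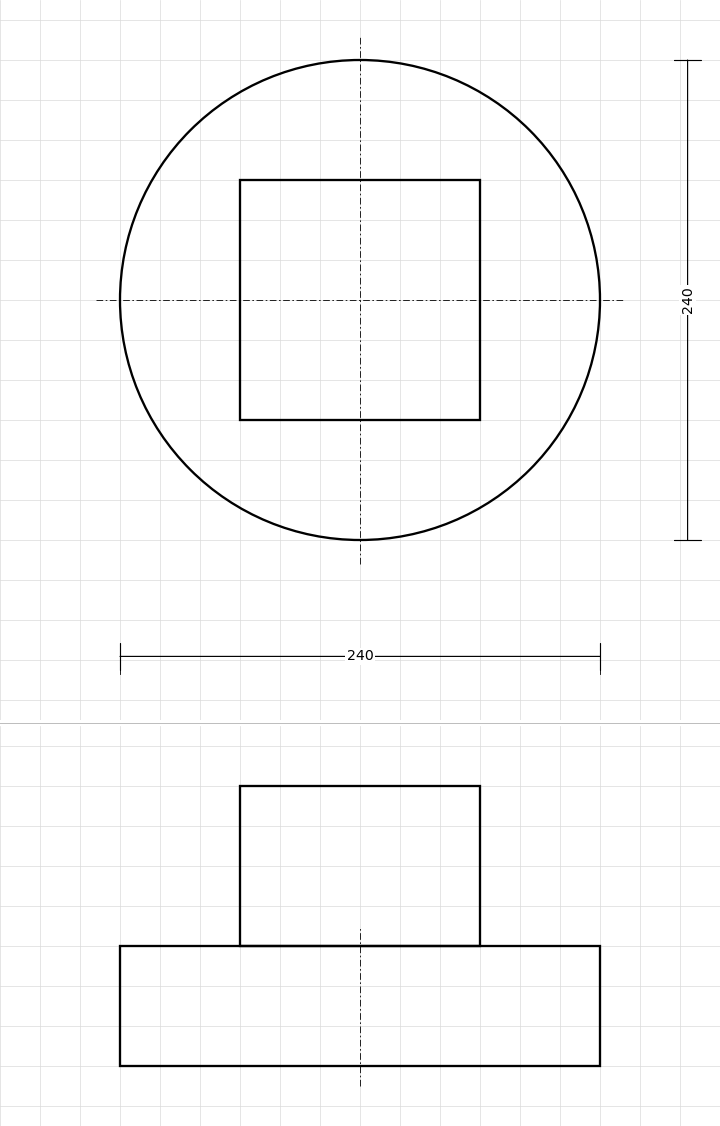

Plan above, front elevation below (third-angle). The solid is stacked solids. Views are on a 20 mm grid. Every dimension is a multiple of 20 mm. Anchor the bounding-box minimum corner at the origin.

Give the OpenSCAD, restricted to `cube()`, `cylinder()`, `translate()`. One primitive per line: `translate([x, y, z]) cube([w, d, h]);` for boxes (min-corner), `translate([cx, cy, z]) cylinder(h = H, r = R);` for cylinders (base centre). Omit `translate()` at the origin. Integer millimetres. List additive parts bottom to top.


translate([120, 120, 0]) cylinder(h = 60, r = 120);
translate([60, 60, 60]) cube([120, 120, 80]);


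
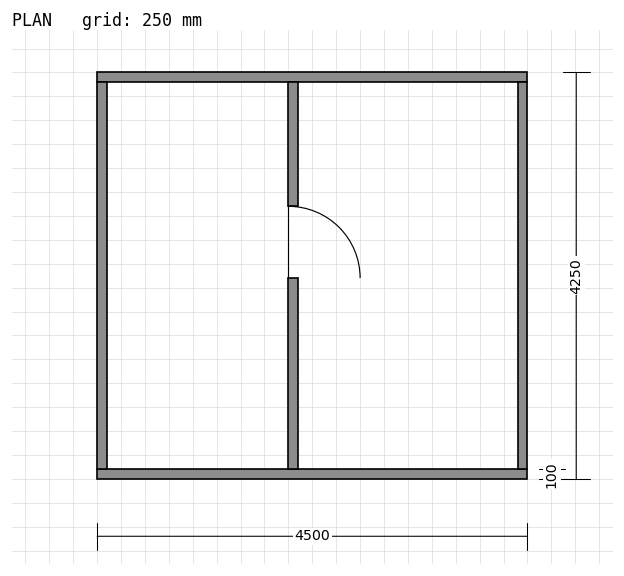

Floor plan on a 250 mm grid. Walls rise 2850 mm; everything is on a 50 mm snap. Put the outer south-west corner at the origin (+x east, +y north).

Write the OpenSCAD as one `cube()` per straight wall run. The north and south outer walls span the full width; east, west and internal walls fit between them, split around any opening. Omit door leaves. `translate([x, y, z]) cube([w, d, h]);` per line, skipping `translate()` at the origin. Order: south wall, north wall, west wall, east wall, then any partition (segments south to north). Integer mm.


cube([4500, 100, 2850]);
translate([0, 4150, 0]) cube([4500, 100, 2850]);
translate([0, 100, 0]) cube([100, 4050, 2850]);
translate([4400, 100, 0]) cube([100, 4050, 2850]);
translate([2000, 100, 0]) cube([100, 2000, 2850]);
translate([2000, 2850, 0]) cube([100, 1300, 2850]);


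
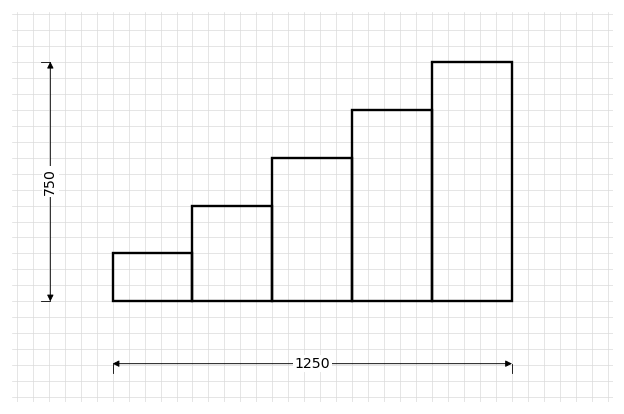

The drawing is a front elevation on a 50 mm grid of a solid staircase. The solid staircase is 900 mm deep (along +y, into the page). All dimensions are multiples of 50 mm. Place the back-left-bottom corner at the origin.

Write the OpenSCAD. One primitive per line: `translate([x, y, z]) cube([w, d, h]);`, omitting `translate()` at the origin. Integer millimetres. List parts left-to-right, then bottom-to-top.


cube([250, 900, 150]);
translate([250, 0, 0]) cube([250, 900, 300]);
translate([500, 0, 0]) cube([250, 900, 450]);
translate([750, 0, 0]) cube([250, 900, 600]);
translate([1000, 0, 0]) cube([250, 900, 750]);


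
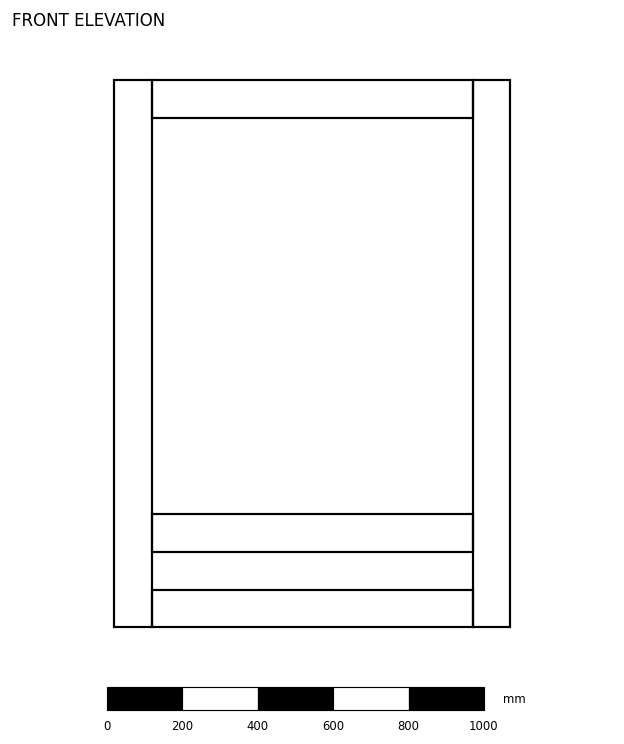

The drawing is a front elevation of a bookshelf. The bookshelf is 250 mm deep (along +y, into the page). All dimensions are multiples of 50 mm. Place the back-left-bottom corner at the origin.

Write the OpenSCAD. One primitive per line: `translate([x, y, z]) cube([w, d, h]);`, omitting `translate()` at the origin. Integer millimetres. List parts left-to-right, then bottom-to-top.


cube([100, 250, 1450]);
translate([100, 0, 0]) cube([850, 250, 100]);
translate([100, 0, 200]) cube([850, 250, 100]);
translate([100, 0, 1350]) cube([850, 250, 100]);
translate([950, 0, 0]) cube([100, 250, 1450]);


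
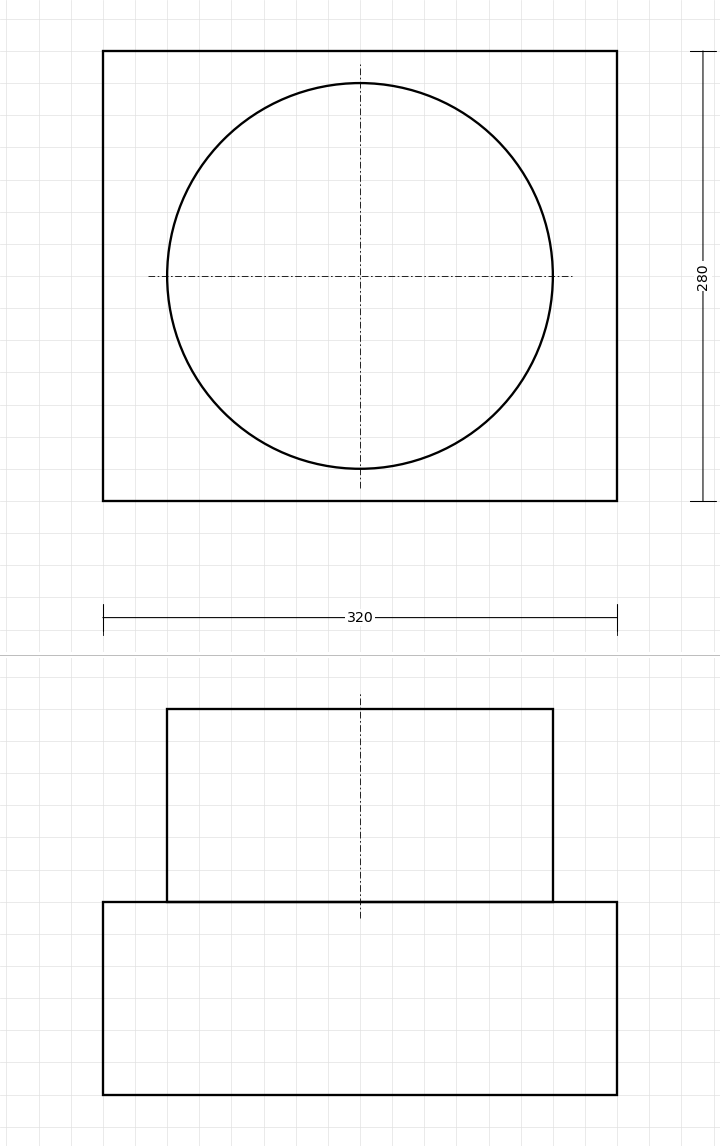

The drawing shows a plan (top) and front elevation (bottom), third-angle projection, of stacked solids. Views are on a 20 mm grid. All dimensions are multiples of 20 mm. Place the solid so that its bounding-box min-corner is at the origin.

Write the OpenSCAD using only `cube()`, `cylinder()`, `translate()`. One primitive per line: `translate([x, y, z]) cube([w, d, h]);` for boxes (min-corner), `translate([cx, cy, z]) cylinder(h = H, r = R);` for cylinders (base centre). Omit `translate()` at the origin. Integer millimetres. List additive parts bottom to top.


cube([320, 280, 120]);
translate([160, 140, 120]) cylinder(h = 120, r = 120);
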